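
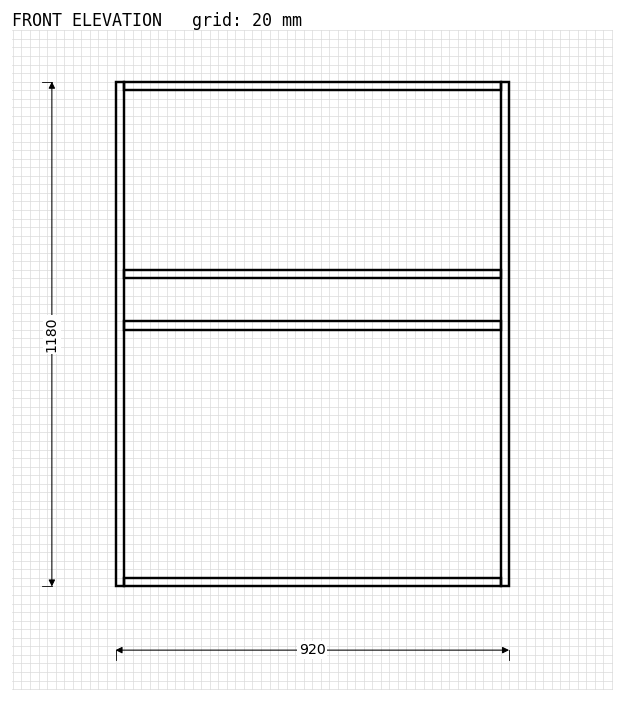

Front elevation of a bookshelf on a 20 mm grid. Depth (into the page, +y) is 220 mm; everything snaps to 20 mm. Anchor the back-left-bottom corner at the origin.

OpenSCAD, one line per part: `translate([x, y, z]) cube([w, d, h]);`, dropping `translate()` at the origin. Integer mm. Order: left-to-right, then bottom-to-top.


cube([20, 220, 1180]);
translate([20, 0, 0]) cube([880, 220, 20]);
translate([20, 0, 600]) cube([880, 220, 20]);
translate([20, 0, 720]) cube([880, 220, 20]);
translate([20, 0, 1160]) cube([880, 220, 20]);
translate([900, 0, 0]) cube([20, 220, 1180]);


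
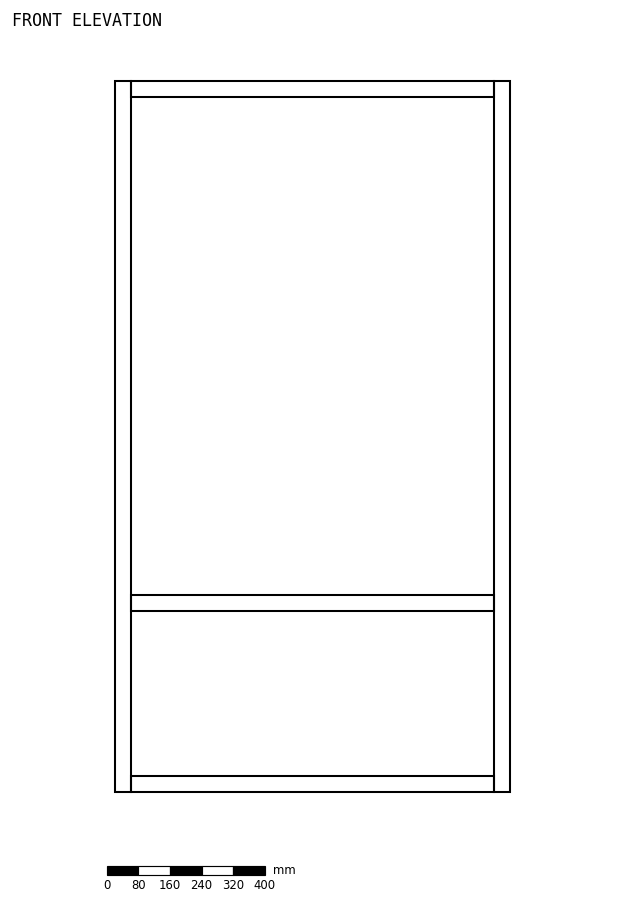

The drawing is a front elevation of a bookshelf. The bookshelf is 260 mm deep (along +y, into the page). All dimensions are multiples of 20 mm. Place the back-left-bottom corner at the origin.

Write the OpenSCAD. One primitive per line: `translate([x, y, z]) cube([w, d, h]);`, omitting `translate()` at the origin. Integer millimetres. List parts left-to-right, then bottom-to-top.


cube([40, 260, 1800]);
translate([40, 0, 0]) cube([920, 260, 40]);
translate([40, 0, 460]) cube([920, 260, 40]);
translate([40, 0, 1760]) cube([920, 260, 40]);
translate([960, 0, 0]) cube([40, 260, 1800]);


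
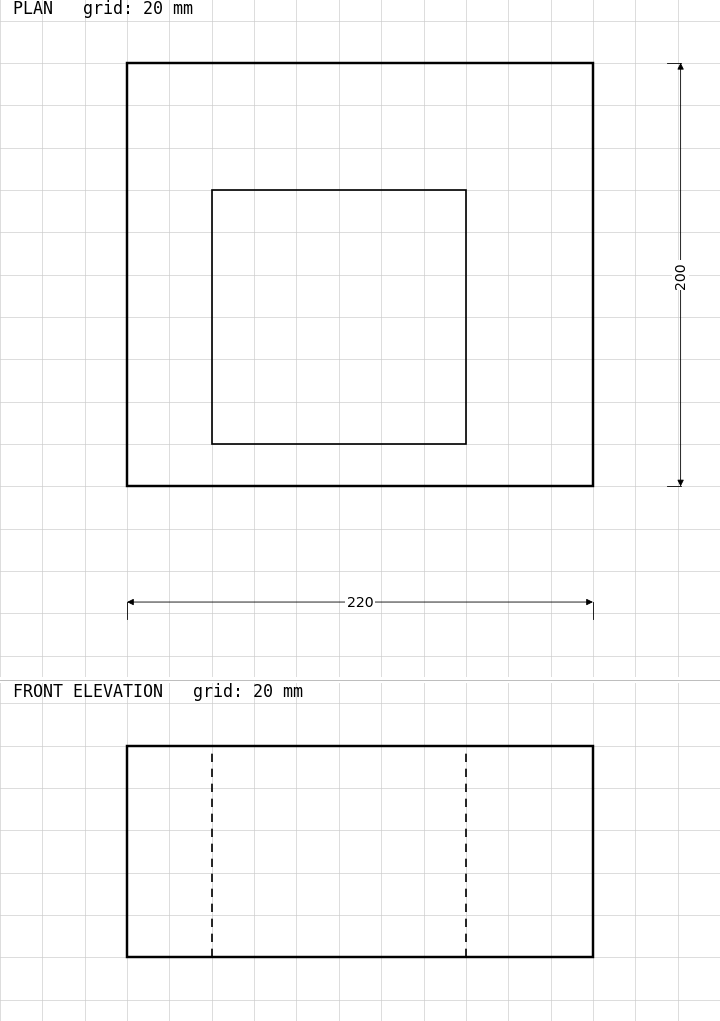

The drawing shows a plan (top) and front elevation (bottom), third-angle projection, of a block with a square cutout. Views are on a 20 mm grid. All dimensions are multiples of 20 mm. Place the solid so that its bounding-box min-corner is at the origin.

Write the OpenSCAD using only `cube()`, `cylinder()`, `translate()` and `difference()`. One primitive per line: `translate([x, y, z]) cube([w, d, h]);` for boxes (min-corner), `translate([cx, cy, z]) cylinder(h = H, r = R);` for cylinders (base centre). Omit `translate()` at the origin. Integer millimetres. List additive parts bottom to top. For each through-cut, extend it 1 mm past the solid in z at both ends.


difference() {
  cube([220, 200, 100]);
  translate([40, 20, -1]) cube([120, 120, 102]);
}


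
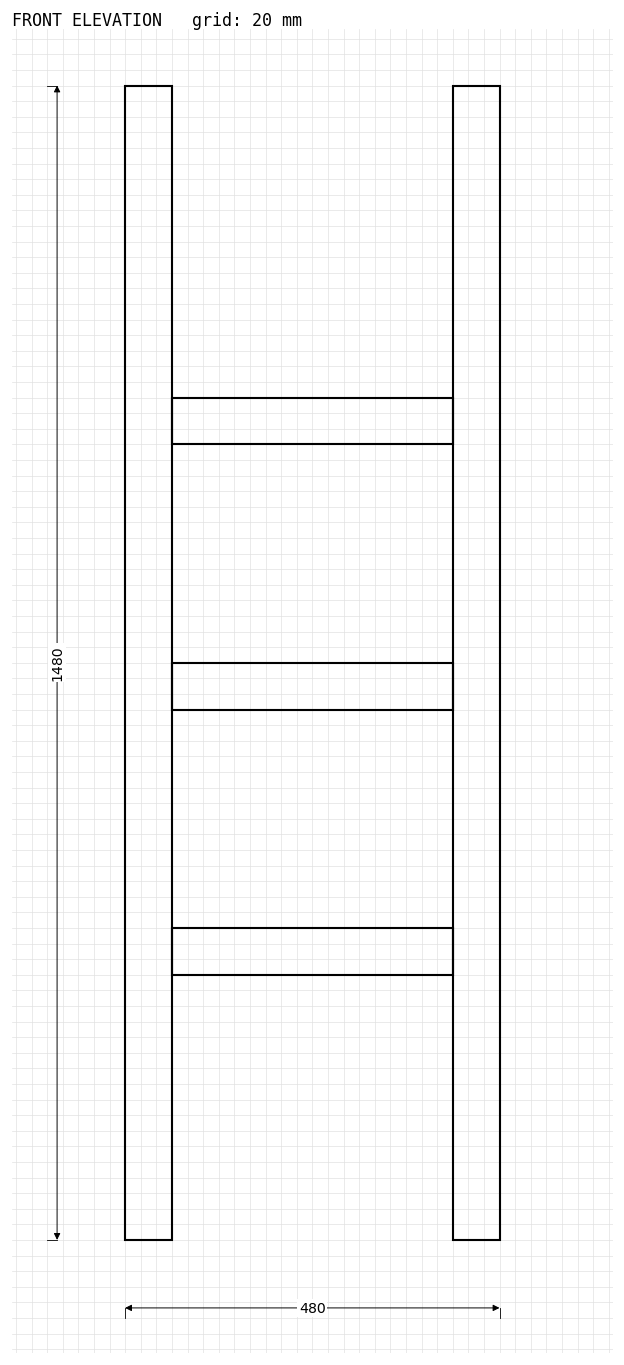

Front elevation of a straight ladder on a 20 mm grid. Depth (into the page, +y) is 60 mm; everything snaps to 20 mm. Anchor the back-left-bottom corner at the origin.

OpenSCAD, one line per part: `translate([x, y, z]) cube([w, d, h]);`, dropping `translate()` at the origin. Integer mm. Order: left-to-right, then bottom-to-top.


cube([60, 60, 1480]);
translate([60, 0, 340]) cube([360, 60, 60]);
translate([60, 0, 680]) cube([360, 60, 60]);
translate([60, 0, 1020]) cube([360, 60, 60]);
translate([420, 0, 0]) cube([60, 60, 1480]);


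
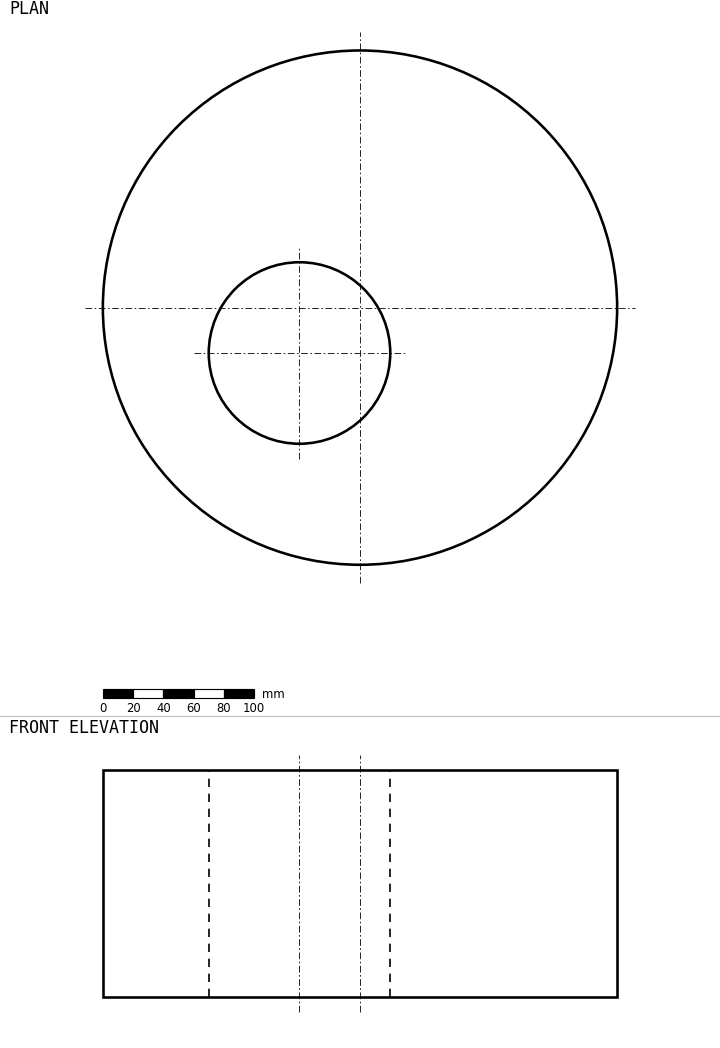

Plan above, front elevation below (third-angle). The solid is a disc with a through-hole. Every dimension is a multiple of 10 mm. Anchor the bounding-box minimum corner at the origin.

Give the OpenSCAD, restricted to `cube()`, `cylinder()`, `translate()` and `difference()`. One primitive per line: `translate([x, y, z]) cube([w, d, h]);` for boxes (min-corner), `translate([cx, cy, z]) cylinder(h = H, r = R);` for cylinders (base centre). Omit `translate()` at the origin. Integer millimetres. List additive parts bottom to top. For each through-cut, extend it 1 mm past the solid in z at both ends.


difference() {
  translate([170, 170, 0]) cylinder(h = 150, r = 170);
  translate([130, 140, -1]) cylinder(h = 152, r = 60);
}


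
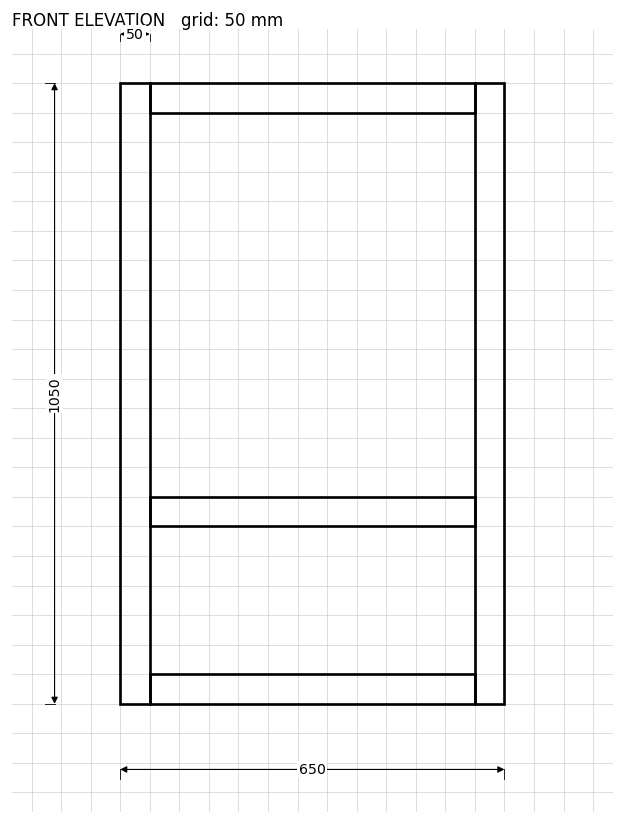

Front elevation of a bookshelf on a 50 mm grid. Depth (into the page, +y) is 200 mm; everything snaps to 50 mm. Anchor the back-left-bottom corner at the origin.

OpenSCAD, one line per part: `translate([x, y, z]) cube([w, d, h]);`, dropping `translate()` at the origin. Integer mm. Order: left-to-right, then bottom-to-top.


cube([50, 200, 1050]);
translate([50, 0, 0]) cube([550, 200, 50]);
translate([50, 0, 300]) cube([550, 200, 50]);
translate([50, 0, 1000]) cube([550, 200, 50]);
translate([600, 0, 0]) cube([50, 200, 1050]);


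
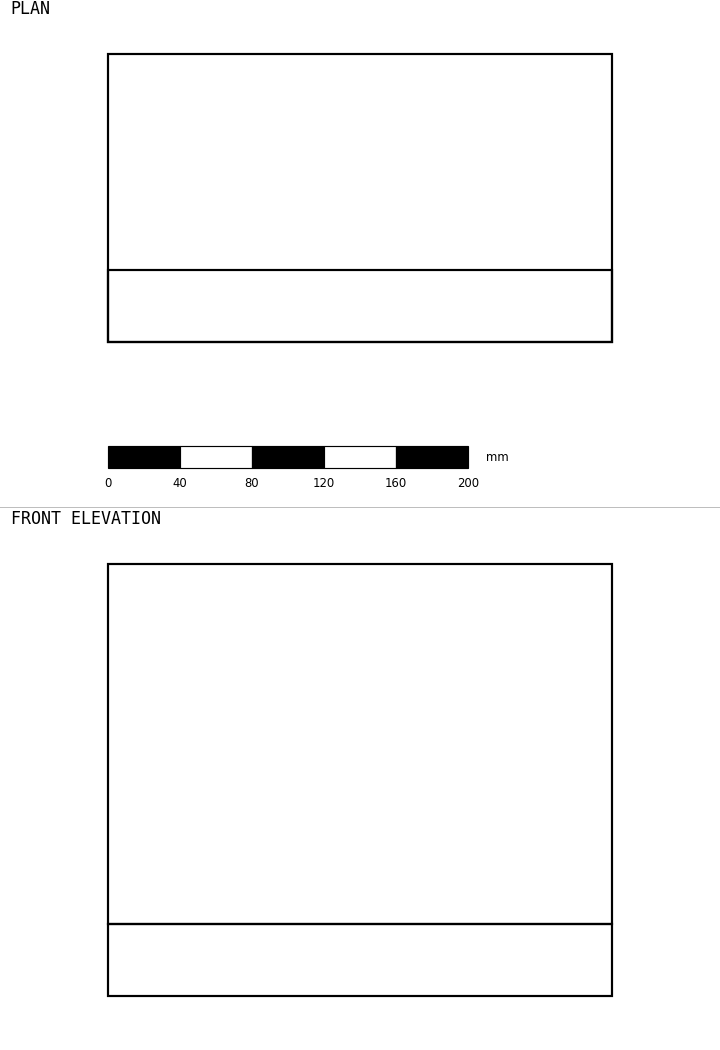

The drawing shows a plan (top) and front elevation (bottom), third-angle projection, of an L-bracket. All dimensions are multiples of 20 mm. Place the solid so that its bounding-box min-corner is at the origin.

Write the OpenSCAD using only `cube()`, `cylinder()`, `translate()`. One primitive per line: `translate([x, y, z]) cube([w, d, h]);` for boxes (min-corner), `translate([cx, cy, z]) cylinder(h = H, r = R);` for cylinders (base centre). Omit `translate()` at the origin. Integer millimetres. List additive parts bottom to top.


cube([280, 160, 40]);
translate([0, 0, 40]) cube([280, 40, 200]);


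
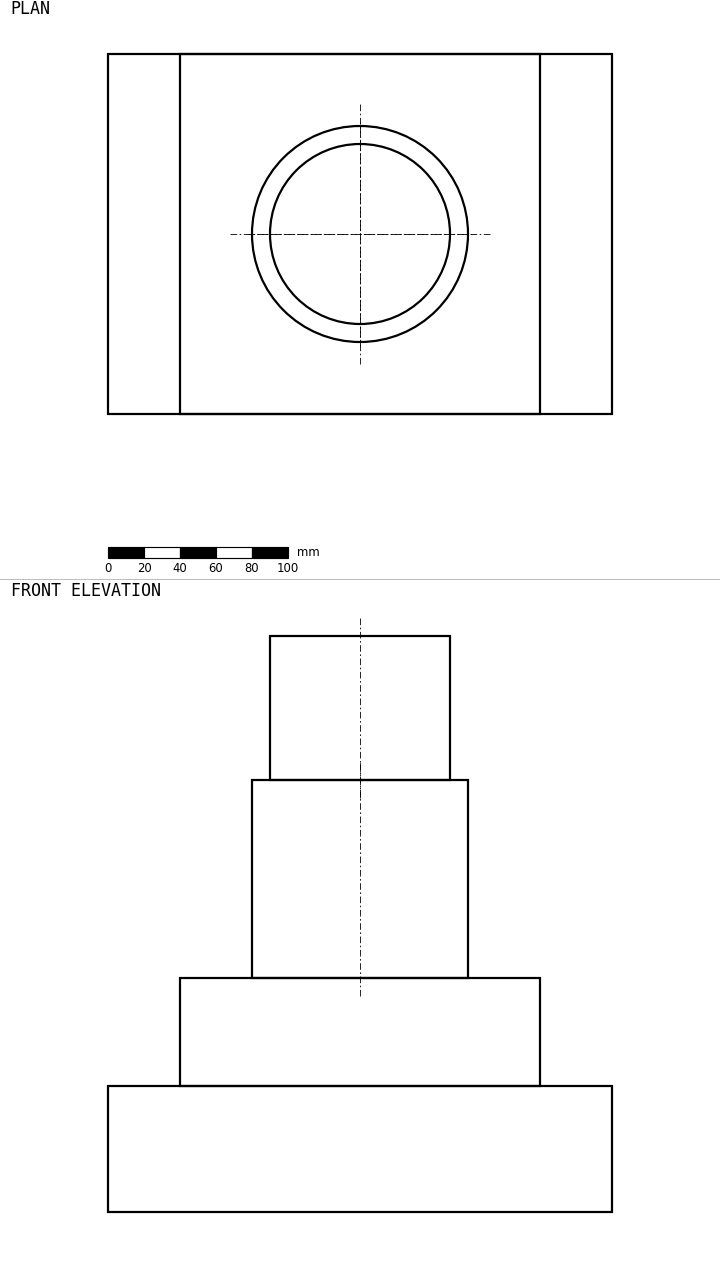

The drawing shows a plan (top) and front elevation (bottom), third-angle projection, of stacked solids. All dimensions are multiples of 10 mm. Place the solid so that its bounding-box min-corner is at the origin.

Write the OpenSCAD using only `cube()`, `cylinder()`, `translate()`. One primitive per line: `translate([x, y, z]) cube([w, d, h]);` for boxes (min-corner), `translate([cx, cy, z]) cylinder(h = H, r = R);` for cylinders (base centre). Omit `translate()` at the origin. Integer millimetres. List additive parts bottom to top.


cube([280, 200, 70]);
translate([40, 0, 70]) cube([200, 200, 60]);
translate([140, 100, 130]) cylinder(h = 110, r = 60);
translate([140, 100, 240]) cylinder(h = 80, r = 50);


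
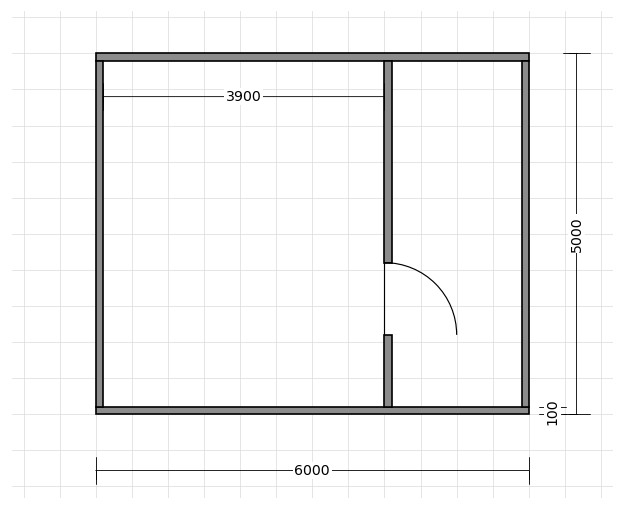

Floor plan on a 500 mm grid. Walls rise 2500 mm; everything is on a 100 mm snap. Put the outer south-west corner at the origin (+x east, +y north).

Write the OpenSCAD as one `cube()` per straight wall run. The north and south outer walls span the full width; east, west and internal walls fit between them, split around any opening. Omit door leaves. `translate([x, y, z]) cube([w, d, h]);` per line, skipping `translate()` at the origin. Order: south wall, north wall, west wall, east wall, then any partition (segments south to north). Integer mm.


cube([6000, 100, 2500]);
translate([0, 4900, 0]) cube([6000, 100, 2500]);
translate([0, 100, 0]) cube([100, 4800, 2500]);
translate([5900, 100, 0]) cube([100, 4800, 2500]);
translate([4000, 100, 0]) cube([100, 1000, 2500]);
translate([4000, 2100, 0]) cube([100, 2800, 2500]);


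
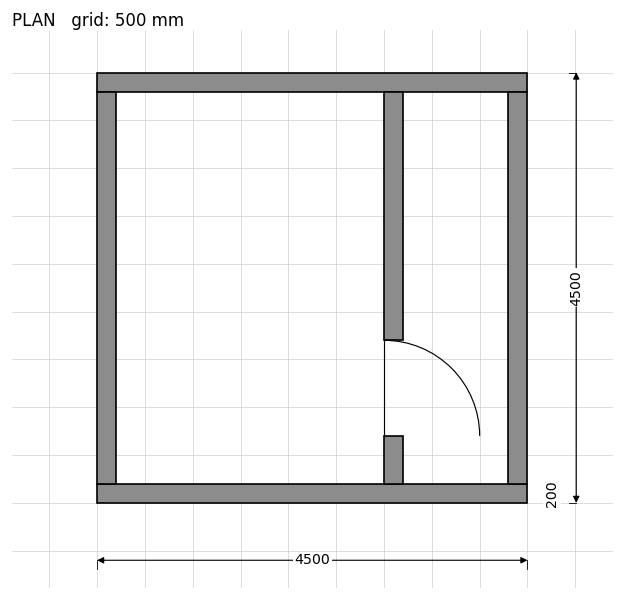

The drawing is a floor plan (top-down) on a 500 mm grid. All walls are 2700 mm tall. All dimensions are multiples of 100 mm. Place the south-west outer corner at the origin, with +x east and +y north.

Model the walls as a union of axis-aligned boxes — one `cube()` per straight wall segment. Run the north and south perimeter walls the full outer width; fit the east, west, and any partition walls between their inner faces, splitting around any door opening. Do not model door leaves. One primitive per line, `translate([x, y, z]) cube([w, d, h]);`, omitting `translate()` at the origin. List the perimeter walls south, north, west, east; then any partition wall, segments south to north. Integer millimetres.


cube([4500, 200, 2700]);
translate([0, 4300, 0]) cube([4500, 200, 2700]);
translate([0, 200, 0]) cube([200, 4100, 2700]);
translate([4300, 200, 0]) cube([200, 4100, 2700]);
translate([3000, 200, 0]) cube([200, 500, 2700]);
translate([3000, 1700, 0]) cube([200, 2600, 2700]);


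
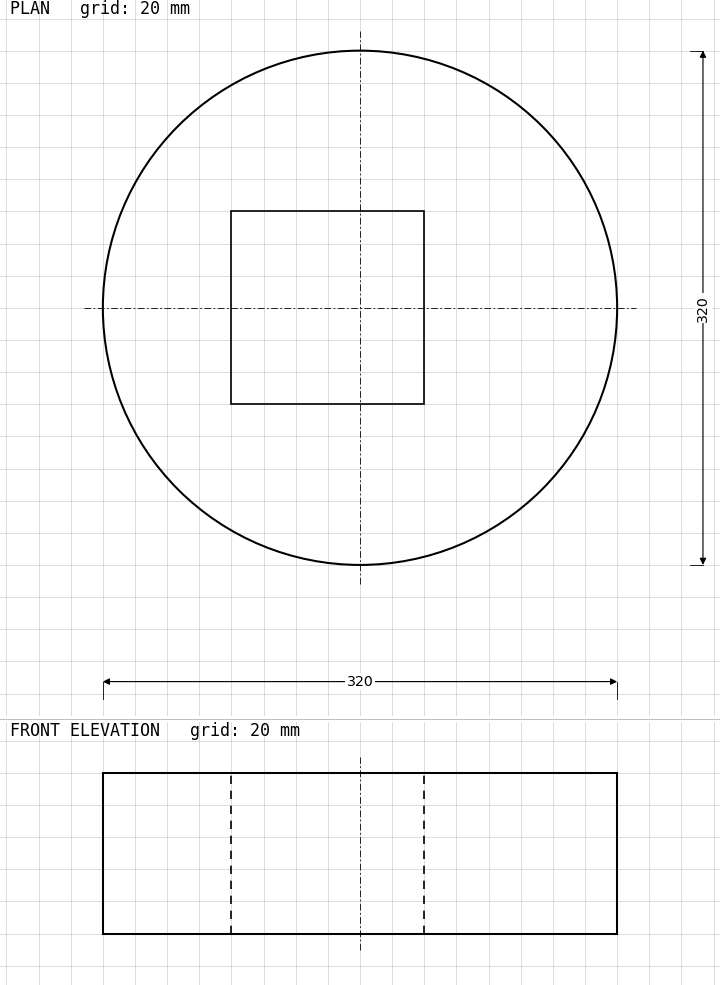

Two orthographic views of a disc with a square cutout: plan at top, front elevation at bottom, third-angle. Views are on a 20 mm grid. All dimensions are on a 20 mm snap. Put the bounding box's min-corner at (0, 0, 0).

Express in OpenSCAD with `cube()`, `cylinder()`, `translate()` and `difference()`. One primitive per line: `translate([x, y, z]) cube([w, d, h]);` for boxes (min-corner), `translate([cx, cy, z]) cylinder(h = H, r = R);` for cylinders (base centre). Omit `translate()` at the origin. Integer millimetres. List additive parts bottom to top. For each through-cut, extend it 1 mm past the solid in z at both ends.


difference() {
  translate([160, 160, 0]) cylinder(h = 100, r = 160);
  translate([80, 100, -1]) cube([120, 120, 102]);
}


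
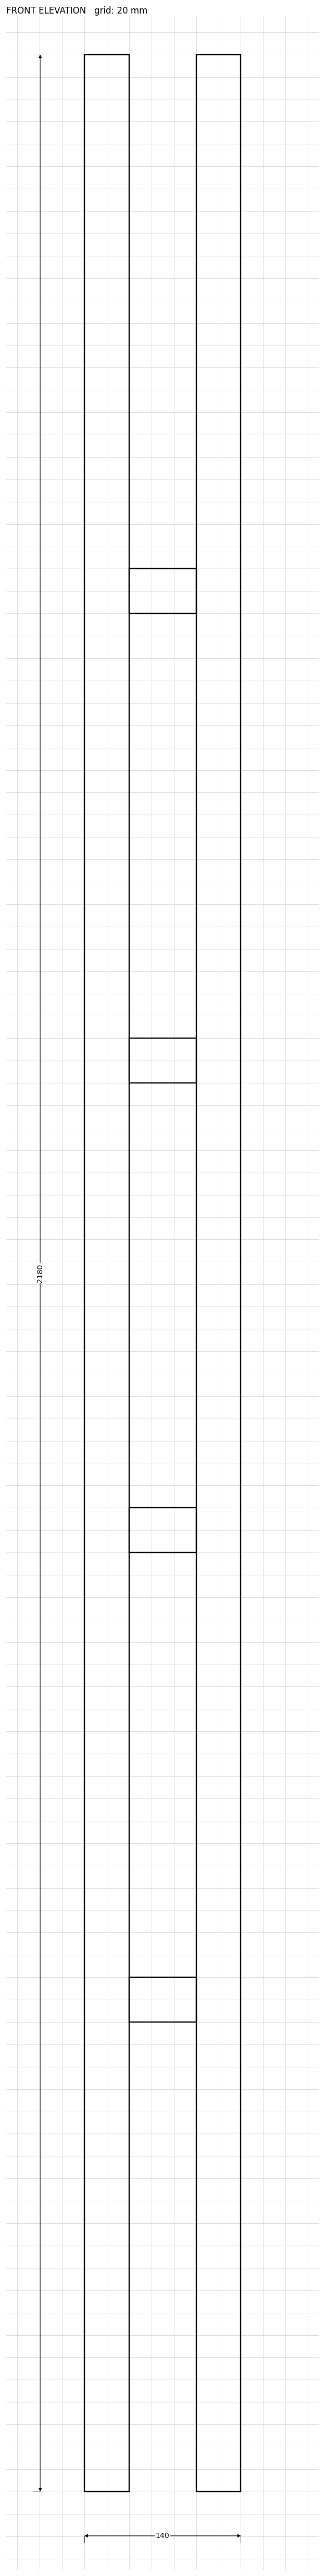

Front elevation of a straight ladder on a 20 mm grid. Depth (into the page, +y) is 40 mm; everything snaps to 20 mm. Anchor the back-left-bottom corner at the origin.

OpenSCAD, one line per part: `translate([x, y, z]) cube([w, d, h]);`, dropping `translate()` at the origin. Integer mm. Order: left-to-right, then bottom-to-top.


cube([40, 40, 2180]);
translate([40, 0, 420]) cube([60, 40, 40]);
translate([40, 0, 840]) cube([60, 40, 40]);
translate([40, 0, 1260]) cube([60, 40, 40]);
translate([40, 0, 1680]) cube([60, 40, 40]);
translate([100, 0, 0]) cube([40, 40, 2180]);


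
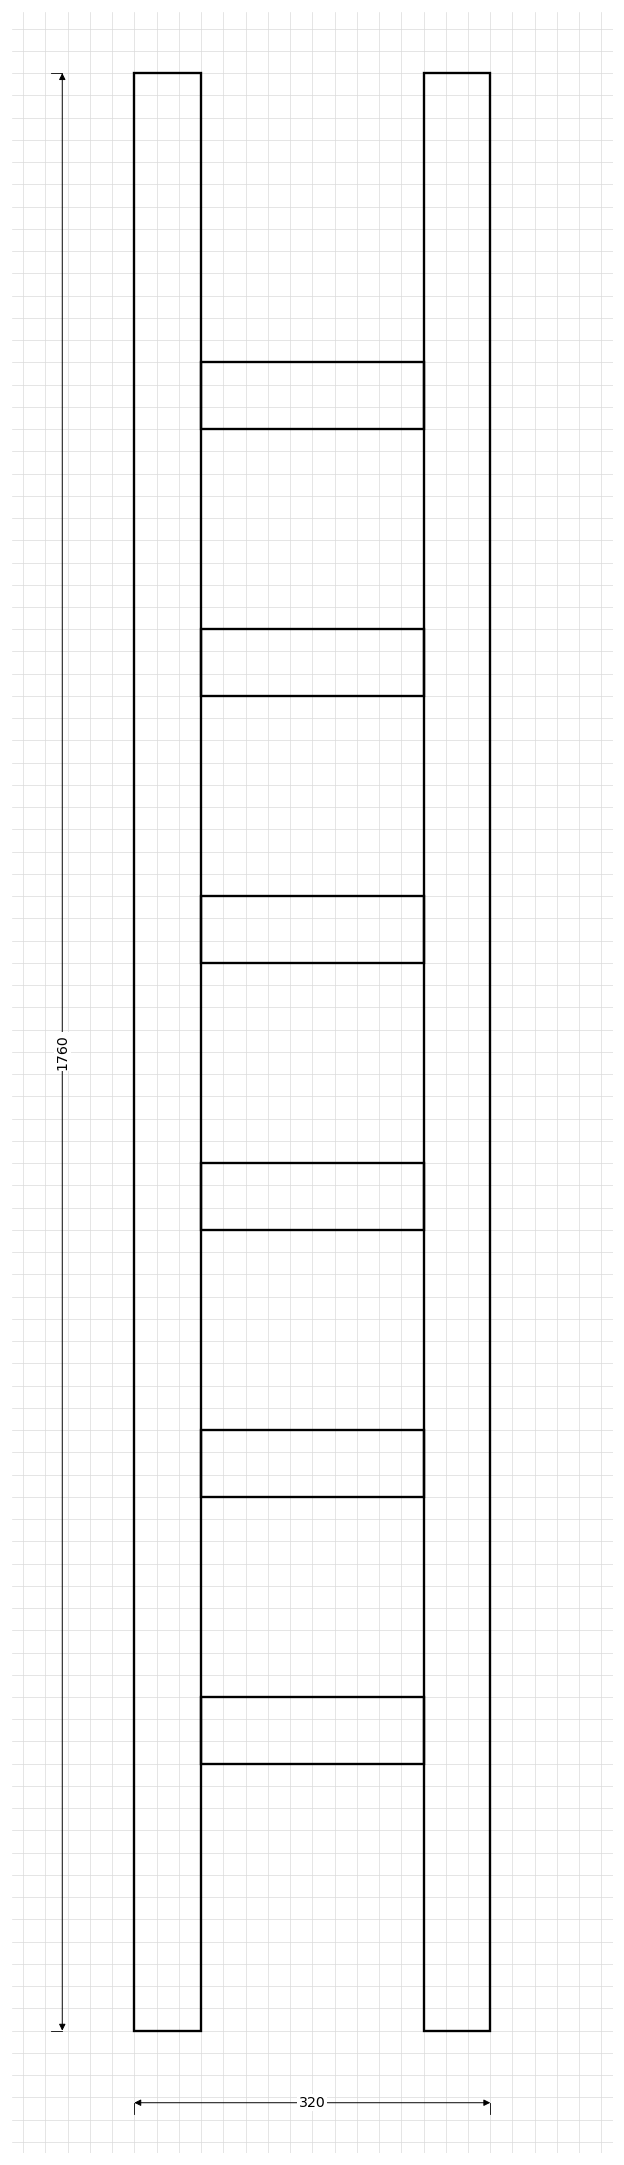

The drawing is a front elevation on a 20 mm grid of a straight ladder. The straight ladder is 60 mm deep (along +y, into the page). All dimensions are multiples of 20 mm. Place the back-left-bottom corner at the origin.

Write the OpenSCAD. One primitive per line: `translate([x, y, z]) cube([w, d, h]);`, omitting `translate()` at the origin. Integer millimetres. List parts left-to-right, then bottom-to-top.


cube([60, 60, 1760]);
translate([60, 0, 240]) cube([200, 60, 60]);
translate([60, 0, 480]) cube([200, 60, 60]);
translate([60, 0, 720]) cube([200, 60, 60]);
translate([60, 0, 960]) cube([200, 60, 60]);
translate([60, 0, 1200]) cube([200, 60, 60]);
translate([60, 0, 1440]) cube([200, 60, 60]);
translate([260, 0, 0]) cube([60, 60, 1760]);


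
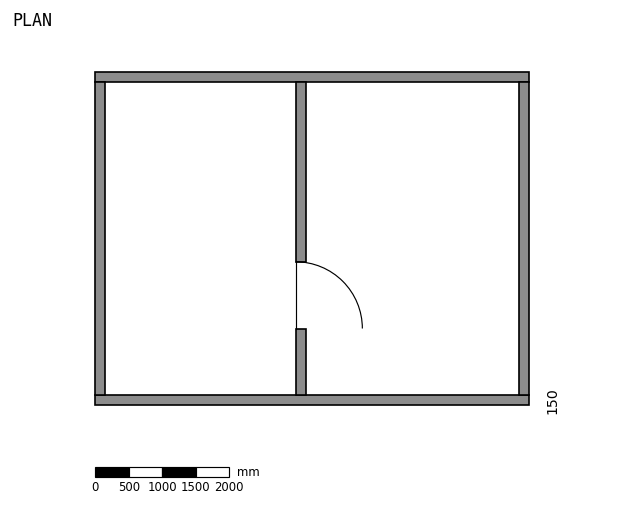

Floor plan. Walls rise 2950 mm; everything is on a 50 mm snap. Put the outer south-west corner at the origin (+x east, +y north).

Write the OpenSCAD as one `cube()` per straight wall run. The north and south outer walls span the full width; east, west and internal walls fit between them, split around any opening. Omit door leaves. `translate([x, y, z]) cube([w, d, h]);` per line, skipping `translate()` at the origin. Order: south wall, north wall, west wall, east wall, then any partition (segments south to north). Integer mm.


cube([6500, 150, 2950]);
translate([0, 4850, 0]) cube([6500, 150, 2950]);
translate([0, 150, 0]) cube([150, 4700, 2950]);
translate([6350, 150, 0]) cube([150, 4700, 2950]);
translate([3000, 150, 0]) cube([150, 1000, 2950]);
translate([3000, 2150, 0]) cube([150, 2700, 2950]);


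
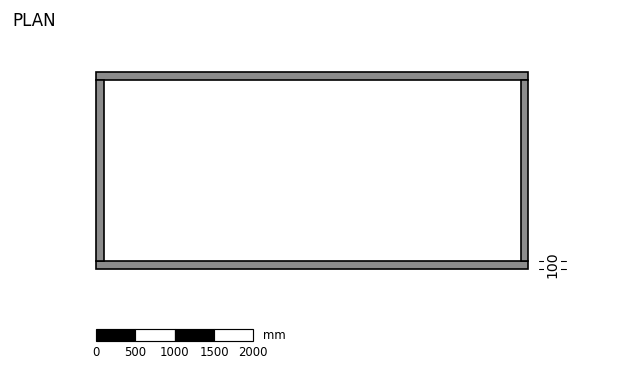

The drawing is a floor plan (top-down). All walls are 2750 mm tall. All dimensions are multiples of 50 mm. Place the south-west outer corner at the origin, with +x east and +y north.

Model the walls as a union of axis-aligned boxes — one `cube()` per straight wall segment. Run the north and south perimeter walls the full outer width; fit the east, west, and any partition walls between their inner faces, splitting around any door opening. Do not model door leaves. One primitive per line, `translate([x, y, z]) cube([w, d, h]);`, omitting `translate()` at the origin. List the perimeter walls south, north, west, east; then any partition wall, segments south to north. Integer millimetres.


cube([5500, 100, 2750]);
translate([0, 2400, 0]) cube([5500, 100, 2750]);
translate([0, 100, 0]) cube([100, 2300, 2750]);
translate([5400, 100, 0]) cube([100, 2300, 2750]);


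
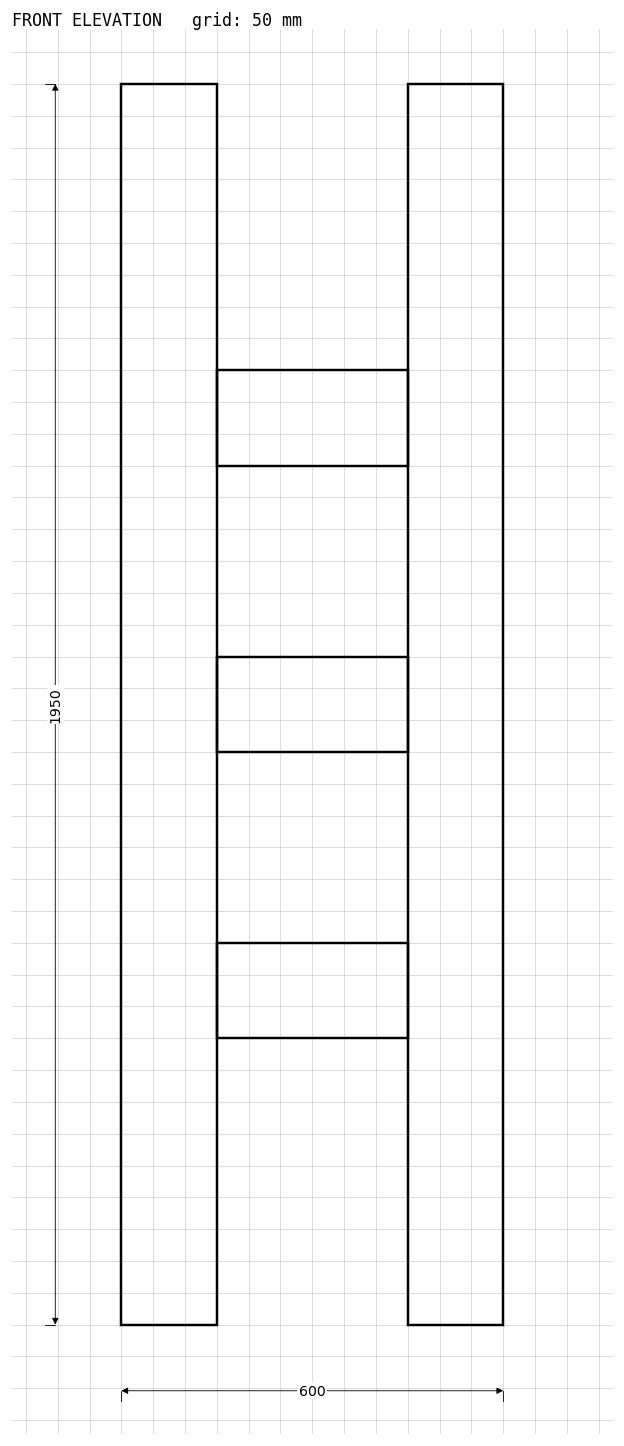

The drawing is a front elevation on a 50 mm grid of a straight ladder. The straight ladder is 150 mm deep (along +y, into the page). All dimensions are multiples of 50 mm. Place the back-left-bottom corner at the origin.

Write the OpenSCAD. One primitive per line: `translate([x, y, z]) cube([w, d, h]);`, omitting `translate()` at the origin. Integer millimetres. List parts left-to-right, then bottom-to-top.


cube([150, 150, 1950]);
translate([150, 0, 450]) cube([300, 150, 150]);
translate([150, 0, 900]) cube([300, 150, 150]);
translate([150, 0, 1350]) cube([300, 150, 150]);
translate([450, 0, 0]) cube([150, 150, 1950]);


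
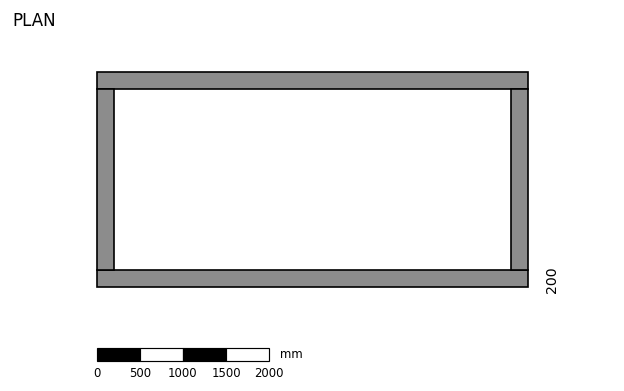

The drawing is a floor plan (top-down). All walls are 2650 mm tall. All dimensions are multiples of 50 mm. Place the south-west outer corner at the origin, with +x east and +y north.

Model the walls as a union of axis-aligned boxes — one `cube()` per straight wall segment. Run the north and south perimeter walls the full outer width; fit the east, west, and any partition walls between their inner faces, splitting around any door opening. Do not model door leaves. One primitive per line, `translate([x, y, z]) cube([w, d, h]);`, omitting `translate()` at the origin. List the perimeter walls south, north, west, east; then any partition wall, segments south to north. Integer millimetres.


cube([5000, 200, 2650]);
translate([0, 2300, 0]) cube([5000, 200, 2650]);
translate([0, 200, 0]) cube([200, 2100, 2650]);
translate([4800, 200, 0]) cube([200, 2100, 2650]);


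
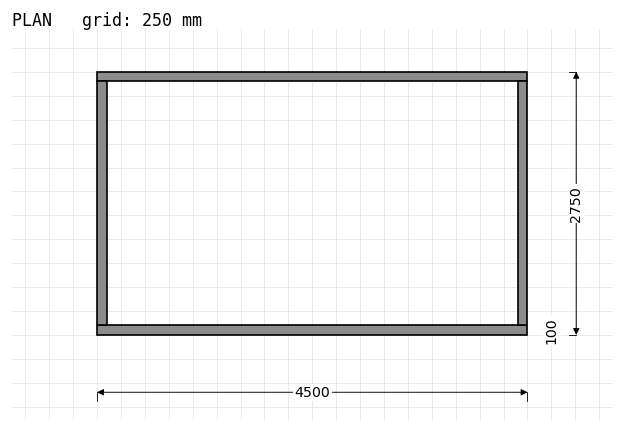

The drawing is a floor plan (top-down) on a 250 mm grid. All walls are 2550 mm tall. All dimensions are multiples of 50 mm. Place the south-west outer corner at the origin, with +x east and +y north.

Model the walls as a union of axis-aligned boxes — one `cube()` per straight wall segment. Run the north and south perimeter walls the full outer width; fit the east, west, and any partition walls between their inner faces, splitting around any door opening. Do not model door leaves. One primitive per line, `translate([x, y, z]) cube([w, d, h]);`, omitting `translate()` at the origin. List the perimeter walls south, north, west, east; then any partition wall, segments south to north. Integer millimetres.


cube([4500, 100, 2550]);
translate([0, 2650, 0]) cube([4500, 100, 2550]);
translate([0, 100, 0]) cube([100, 2550, 2550]);
translate([4400, 100, 0]) cube([100, 2550, 2550]);


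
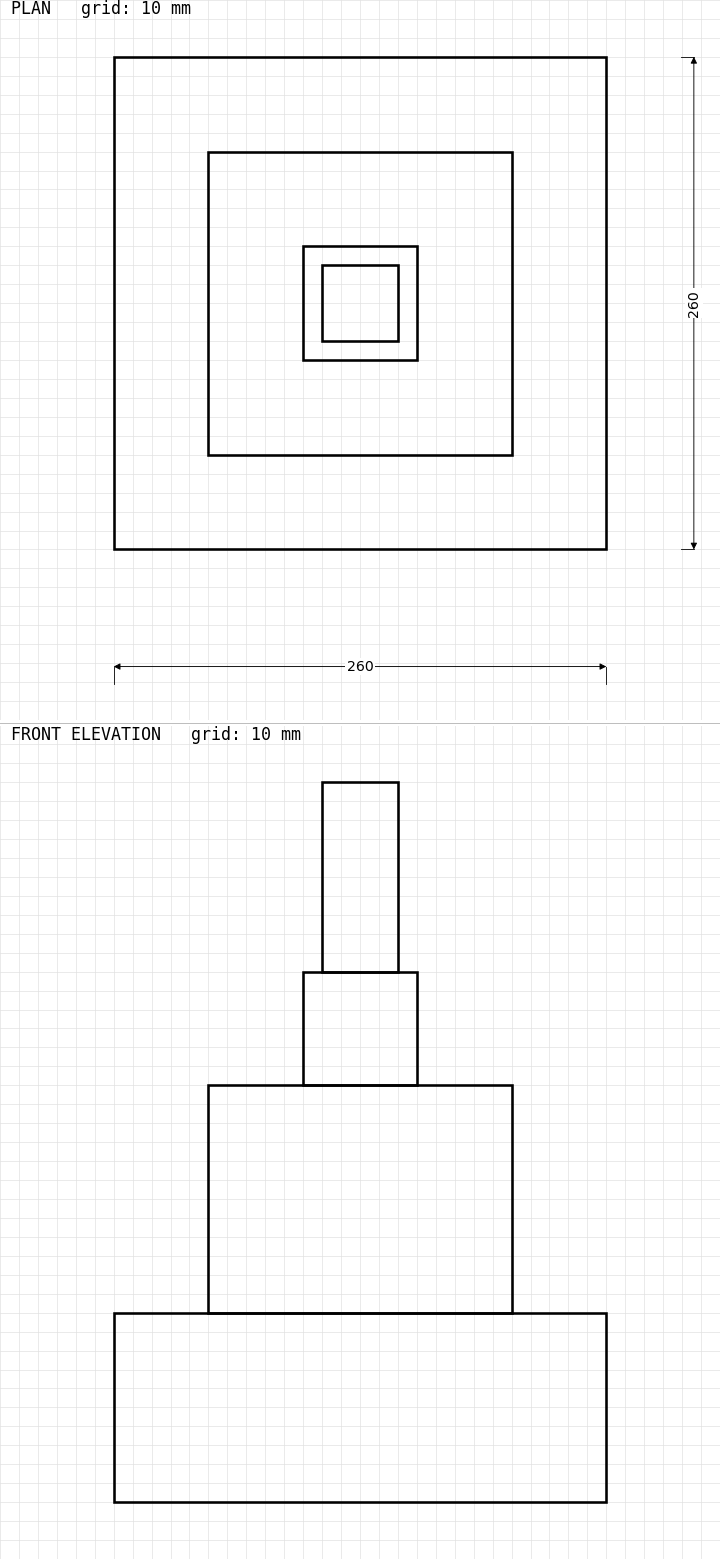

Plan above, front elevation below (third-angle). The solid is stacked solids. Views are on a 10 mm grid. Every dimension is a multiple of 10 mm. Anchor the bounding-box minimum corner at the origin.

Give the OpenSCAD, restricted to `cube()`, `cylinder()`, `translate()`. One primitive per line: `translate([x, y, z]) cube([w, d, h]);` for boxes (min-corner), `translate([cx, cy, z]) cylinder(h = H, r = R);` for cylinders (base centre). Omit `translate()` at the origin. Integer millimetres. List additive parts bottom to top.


cube([260, 260, 100]);
translate([50, 50, 100]) cube([160, 160, 120]);
translate([100, 100, 220]) cube([60, 60, 60]);
translate([110, 110, 280]) cube([40, 40, 100]);


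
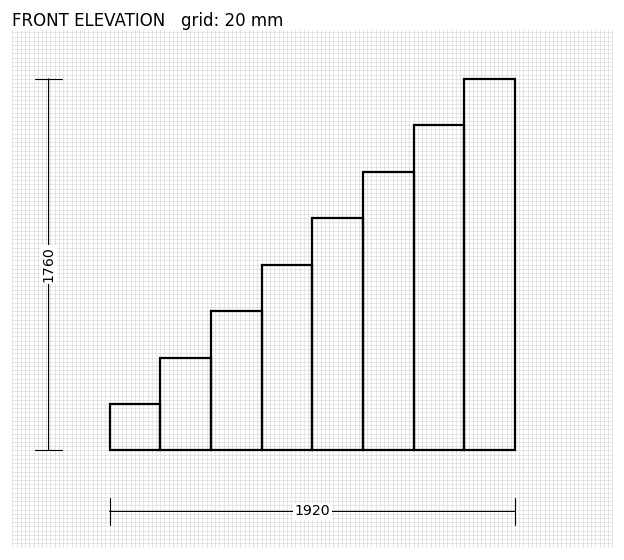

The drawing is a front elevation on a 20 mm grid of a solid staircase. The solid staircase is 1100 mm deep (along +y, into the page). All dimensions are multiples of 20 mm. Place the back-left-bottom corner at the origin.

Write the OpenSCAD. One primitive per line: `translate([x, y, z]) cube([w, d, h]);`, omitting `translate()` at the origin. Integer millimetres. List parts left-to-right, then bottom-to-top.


cube([240, 1100, 220]);
translate([240, 0, 0]) cube([240, 1100, 440]);
translate([480, 0, 0]) cube([240, 1100, 660]);
translate([720, 0, 0]) cube([240, 1100, 880]);
translate([960, 0, 0]) cube([240, 1100, 1100]);
translate([1200, 0, 0]) cube([240, 1100, 1320]);
translate([1440, 0, 0]) cube([240, 1100, 1540]);
translate([1680, 0, 0]) cube([240, 1100, 1760]);


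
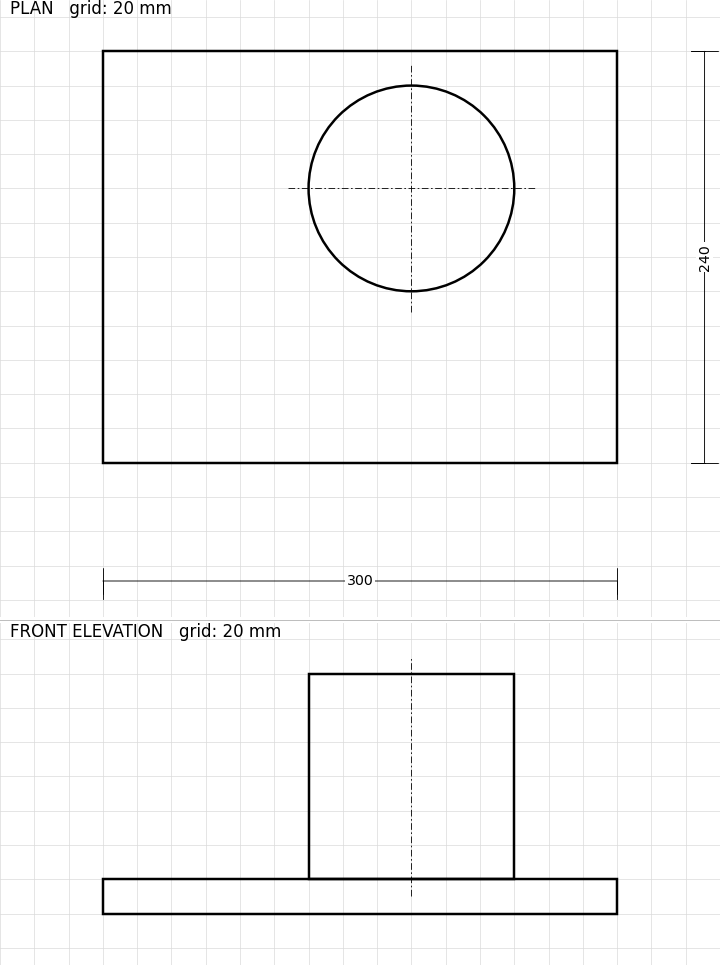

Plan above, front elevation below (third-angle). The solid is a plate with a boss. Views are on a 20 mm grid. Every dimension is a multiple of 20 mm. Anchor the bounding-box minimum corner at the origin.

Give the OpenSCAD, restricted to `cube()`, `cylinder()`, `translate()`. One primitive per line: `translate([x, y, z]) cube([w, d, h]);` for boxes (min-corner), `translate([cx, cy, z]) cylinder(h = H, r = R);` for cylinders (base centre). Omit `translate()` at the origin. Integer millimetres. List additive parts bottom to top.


cube([300, 240, 20]);
translate([180, 160, 20]) cylinder(h = 120, r = 60);


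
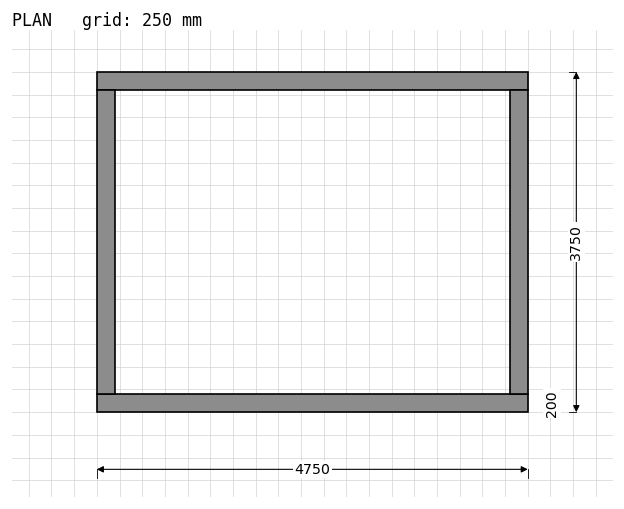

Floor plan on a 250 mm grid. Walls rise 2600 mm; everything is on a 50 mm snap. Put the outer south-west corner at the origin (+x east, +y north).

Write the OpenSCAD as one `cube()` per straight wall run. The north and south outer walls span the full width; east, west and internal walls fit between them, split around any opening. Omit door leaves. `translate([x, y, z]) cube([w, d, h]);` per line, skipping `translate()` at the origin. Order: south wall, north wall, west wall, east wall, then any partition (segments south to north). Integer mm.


cube([4750, 200, 2600]);
translate([0, 3550, 0]) cube([4750, 200, 2600]);
translate([0, 200, 0]) cube([200, 3350, 2600]);
translate([4550, 200, 0]) cube([200, 3350, 2600]);


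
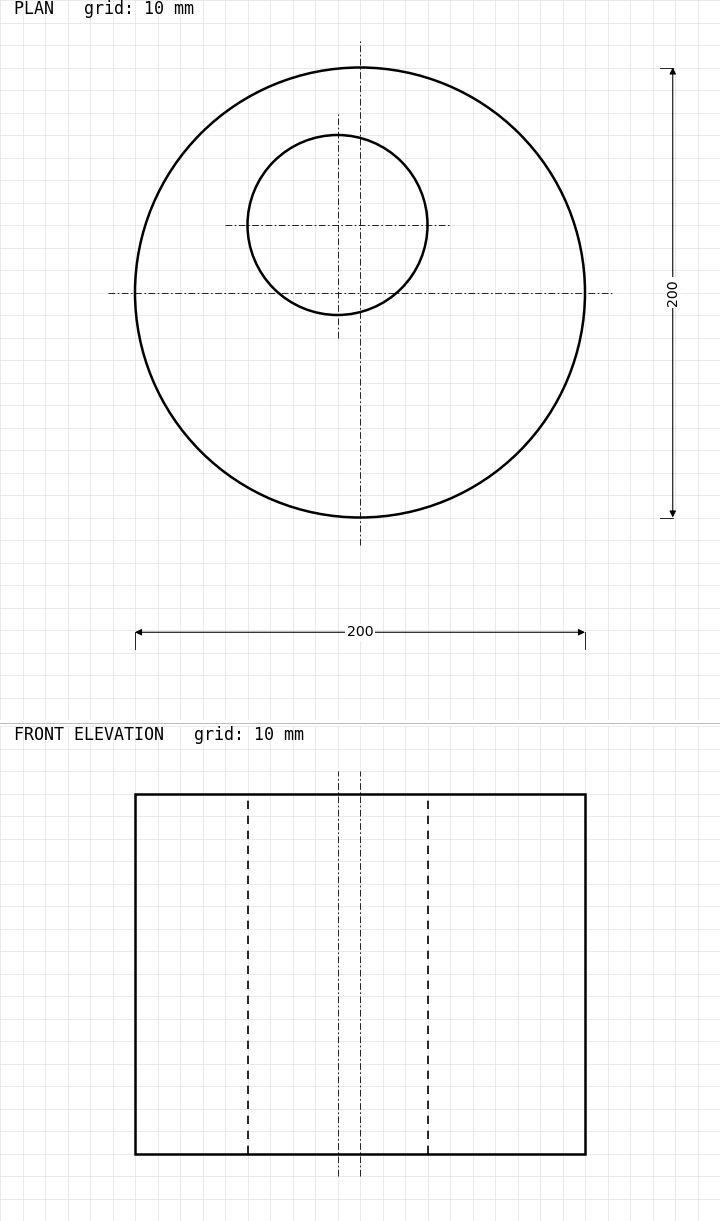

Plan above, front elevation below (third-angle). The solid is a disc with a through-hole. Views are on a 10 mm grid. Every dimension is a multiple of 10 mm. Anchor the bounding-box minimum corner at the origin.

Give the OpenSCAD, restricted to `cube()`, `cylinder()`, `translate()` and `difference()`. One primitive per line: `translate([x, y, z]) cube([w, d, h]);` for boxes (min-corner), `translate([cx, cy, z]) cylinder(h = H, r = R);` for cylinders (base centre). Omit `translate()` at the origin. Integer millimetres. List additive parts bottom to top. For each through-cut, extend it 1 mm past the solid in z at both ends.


difference() {
  translate([100, 100, 0]) cylinder(h = 160, r = 100);
  translate([90, 130, -1]) cylinder(h = 162, r = 40);
}


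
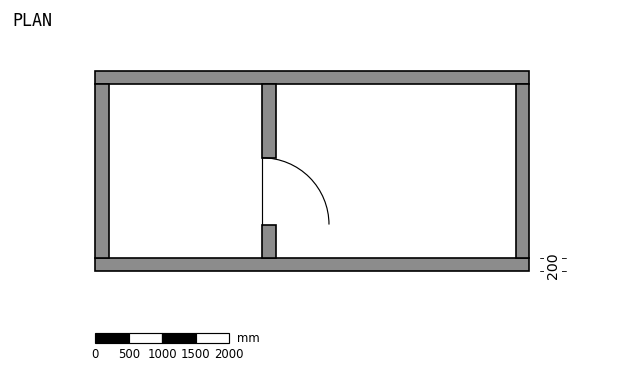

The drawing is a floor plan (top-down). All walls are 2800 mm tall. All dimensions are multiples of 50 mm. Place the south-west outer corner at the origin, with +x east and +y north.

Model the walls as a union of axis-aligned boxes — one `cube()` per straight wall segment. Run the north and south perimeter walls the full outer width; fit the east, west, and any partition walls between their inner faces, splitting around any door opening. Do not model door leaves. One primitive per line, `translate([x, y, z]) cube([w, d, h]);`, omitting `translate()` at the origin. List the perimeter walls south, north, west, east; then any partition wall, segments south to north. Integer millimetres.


cube([6500, 200, 2800]);
translate([0, 2800, 0]) cube([6500, 200, 2800]);
translate([0, 200, 0]) cube([200, 2600, 2800]);
translate([6300, 200, 0]) cube([200, 2600, 2800]);
translate([2500, 200, 0]) cube([200, 500, 2800]);
translate([2500, 1700, 0]) cube([200, 1100, 2800]);


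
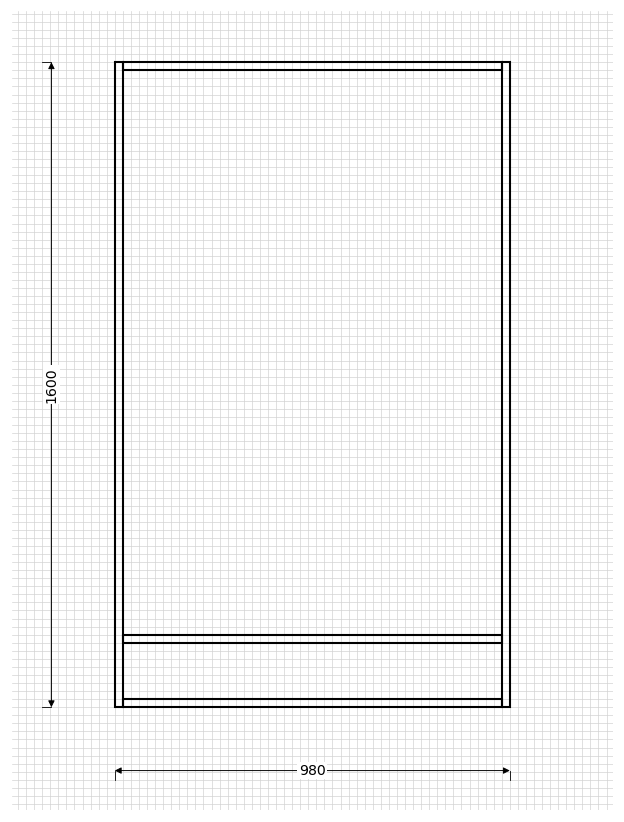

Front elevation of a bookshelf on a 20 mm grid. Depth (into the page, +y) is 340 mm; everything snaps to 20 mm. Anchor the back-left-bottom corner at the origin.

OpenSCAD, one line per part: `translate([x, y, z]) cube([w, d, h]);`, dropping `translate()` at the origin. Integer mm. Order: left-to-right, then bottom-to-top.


cube([20, 340, 1600]);
translate([20, 0, 0]) cube([940, 340, 20]);
translate([20, 0, 160]) cube([940, 340, 20]);
translate([20, 0, 1580]) cube([940, 340, 20]);
translate([960, 0, 0]) cube([20, 340, 1600]);


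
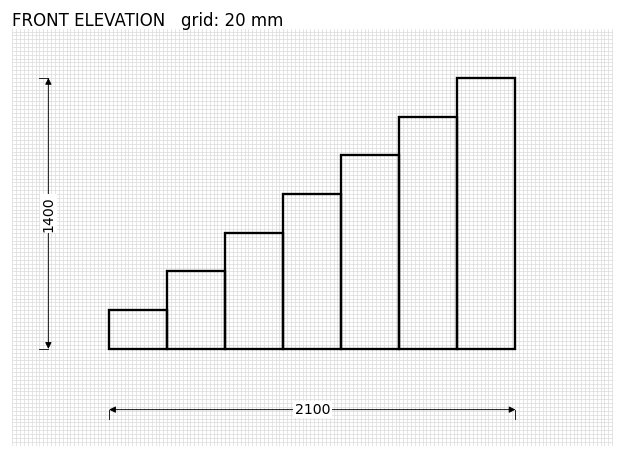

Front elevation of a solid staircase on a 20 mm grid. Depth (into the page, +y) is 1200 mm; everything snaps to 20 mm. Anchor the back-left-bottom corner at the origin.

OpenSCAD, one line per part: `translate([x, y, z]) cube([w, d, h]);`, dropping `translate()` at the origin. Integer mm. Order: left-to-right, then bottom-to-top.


cube([300, 1200, 200]);
translate([300, 0, 0]) cube([300, 1200, 400]);
translate([600, 0, 0]) cube([300, 1200, 600]);
translate([900, 0, 0]) cube([300, 1200, 800]);
translate([1200, 0, 0]) cube([300, 1200, 1000]);
translate([1500, 0, 0]) cube([300, 1200, 1200]);
translate([1800, 0, 0]) cube([300, 1200, 1400]);


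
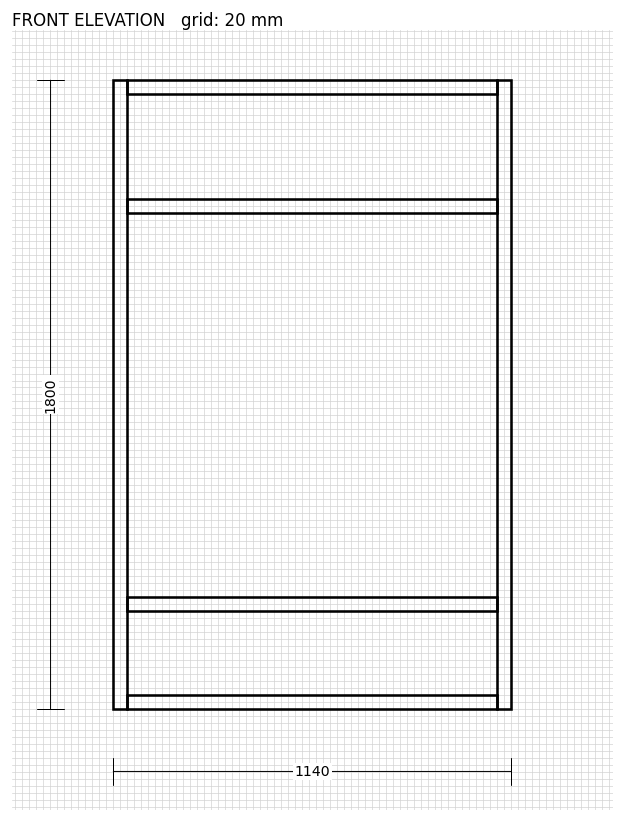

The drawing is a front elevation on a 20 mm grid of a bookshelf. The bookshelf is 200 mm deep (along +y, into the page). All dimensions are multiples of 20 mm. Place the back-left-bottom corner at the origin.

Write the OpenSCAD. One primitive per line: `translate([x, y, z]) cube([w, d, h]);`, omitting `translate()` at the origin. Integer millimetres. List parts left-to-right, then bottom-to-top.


cube([40, 200, 1800]);
translate([40, 0, 0]) cube([1060, 200, 40]);
translate([40, 0, 280]) cube([1060, 200, 40]);
translate([40, 0, 1420]) cube([1060, 200, 40]);
translate([40, 0, 1760]) cube([1060, 200, 40]);
translate([1100, 0, 0]) cube([40, 200, 1800]);


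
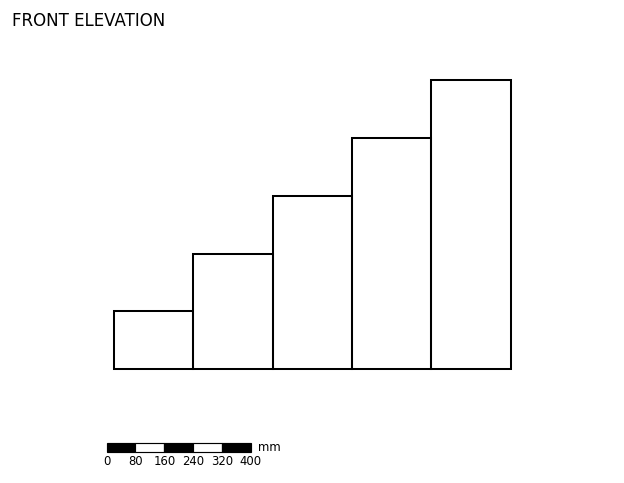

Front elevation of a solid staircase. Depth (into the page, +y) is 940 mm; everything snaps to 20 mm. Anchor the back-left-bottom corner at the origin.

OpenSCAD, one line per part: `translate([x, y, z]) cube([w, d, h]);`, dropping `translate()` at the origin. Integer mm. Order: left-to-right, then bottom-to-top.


cube([220, 940, 160]);
translate([220, 0, 0]) cube([220, 940, 320]);
translate([440, 0, 0]) cube([220, 940, 480]);
translate([660, 0, 0]) cube([220, 940, 640]);
translate([880, 0, 0]) cube([220, 940, 800]);


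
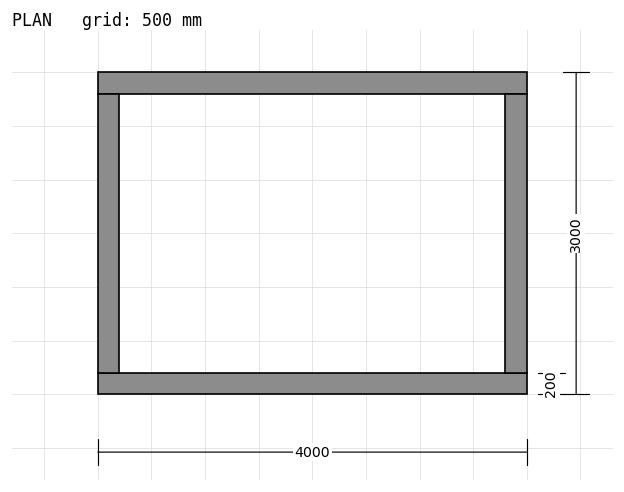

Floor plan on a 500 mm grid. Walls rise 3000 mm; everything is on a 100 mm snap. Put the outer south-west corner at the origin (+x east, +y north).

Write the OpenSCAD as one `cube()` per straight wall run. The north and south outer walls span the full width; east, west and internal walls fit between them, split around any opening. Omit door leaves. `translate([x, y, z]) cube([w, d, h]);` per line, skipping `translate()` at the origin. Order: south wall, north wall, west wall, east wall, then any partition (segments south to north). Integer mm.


cube([4000, 200, 3000]);
translate([0, 2800, 0]) cube([4000, 200, 3000]);
translate([0, 200, 0]) cube([200, 2600, 3000]);
translate([3800, 200, 0]) cube([200, 2600, 3000]);


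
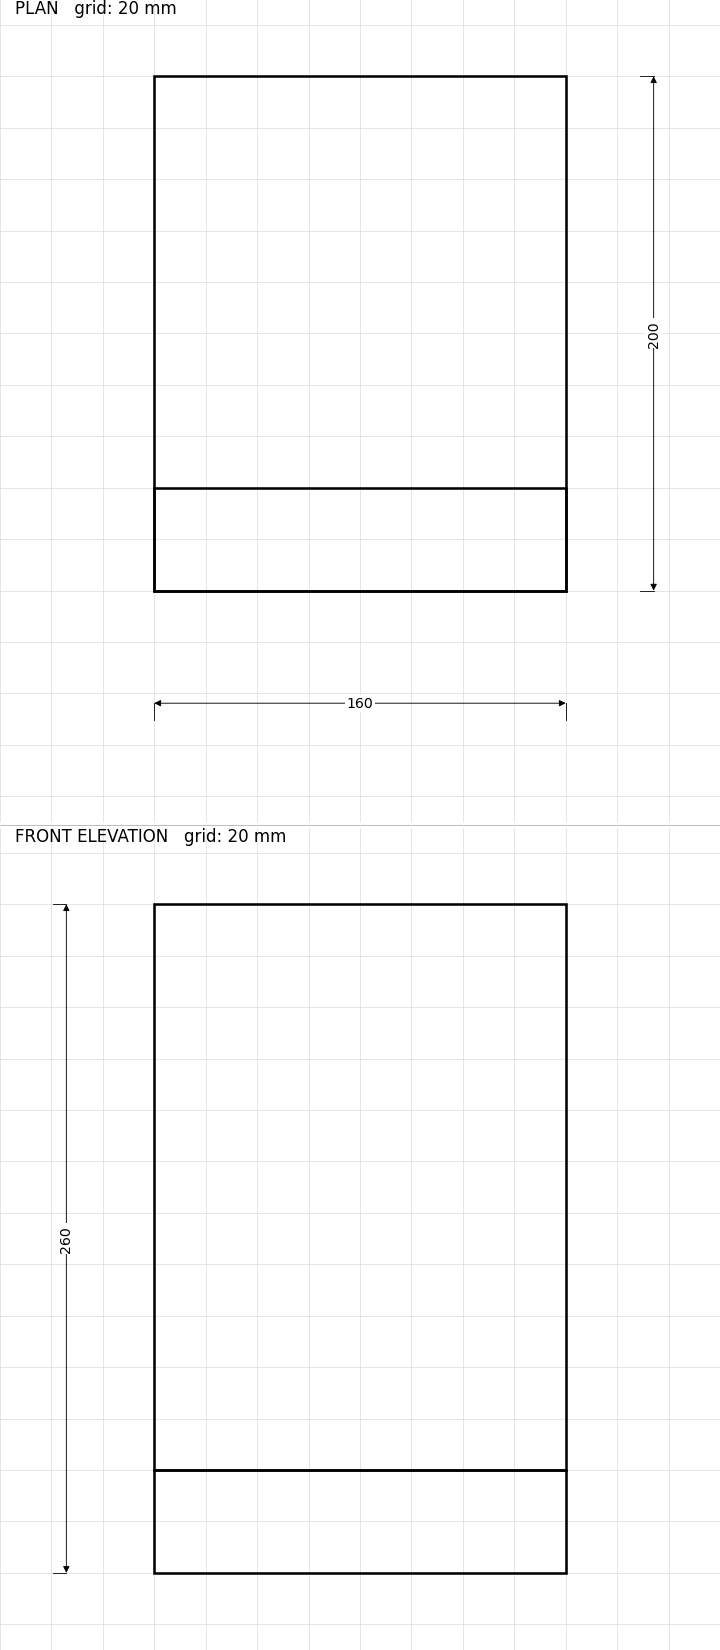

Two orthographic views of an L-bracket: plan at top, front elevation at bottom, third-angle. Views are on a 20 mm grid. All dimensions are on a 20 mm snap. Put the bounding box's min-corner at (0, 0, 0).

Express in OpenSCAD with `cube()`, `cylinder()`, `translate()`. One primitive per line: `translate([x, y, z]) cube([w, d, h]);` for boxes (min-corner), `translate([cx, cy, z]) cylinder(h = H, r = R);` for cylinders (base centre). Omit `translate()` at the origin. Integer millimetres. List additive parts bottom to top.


cube([160, 200, 40]);
translate([0, 0, 40]) cube([160, 40, 220]);


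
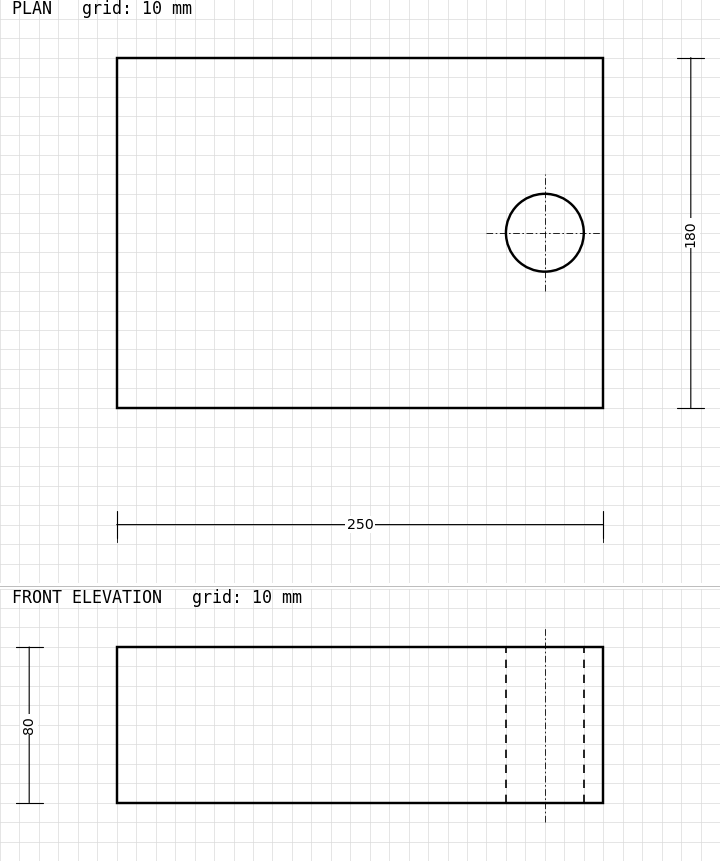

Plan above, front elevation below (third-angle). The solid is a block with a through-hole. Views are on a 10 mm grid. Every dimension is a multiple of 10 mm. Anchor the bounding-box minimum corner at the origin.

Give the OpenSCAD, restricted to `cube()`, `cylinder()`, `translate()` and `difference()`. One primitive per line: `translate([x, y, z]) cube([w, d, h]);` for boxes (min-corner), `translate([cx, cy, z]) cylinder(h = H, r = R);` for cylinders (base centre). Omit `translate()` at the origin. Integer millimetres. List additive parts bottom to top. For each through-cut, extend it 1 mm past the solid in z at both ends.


difference() {
  cube([250, 180, 80]);
  translate([220, 90, -1]) cylinder(h = 82, r = 20);
}


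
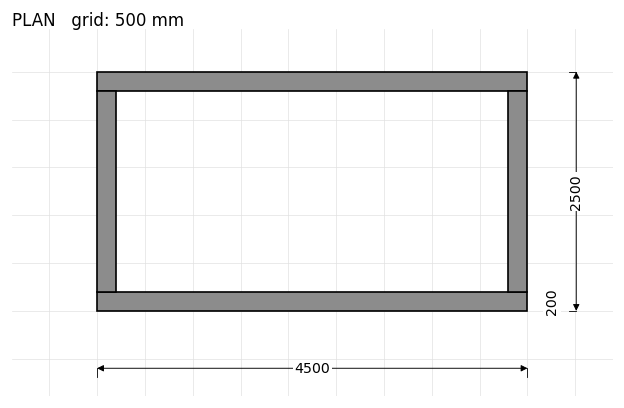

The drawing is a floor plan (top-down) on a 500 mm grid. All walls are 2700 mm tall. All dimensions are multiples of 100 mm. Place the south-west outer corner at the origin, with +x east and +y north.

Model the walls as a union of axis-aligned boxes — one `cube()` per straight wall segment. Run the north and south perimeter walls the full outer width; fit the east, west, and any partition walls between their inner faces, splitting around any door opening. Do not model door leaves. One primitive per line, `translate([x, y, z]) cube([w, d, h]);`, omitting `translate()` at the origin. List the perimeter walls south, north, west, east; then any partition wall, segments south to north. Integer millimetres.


cube([4500, 200, 2700]);
translate([0, 2300, 0]) cube([4500, 200, 2700]);
translate([0, 200, 0]) cube([200, 2100, 2700]);
translate([4300, 200, 0]) cube([200, 2100, 2700]);


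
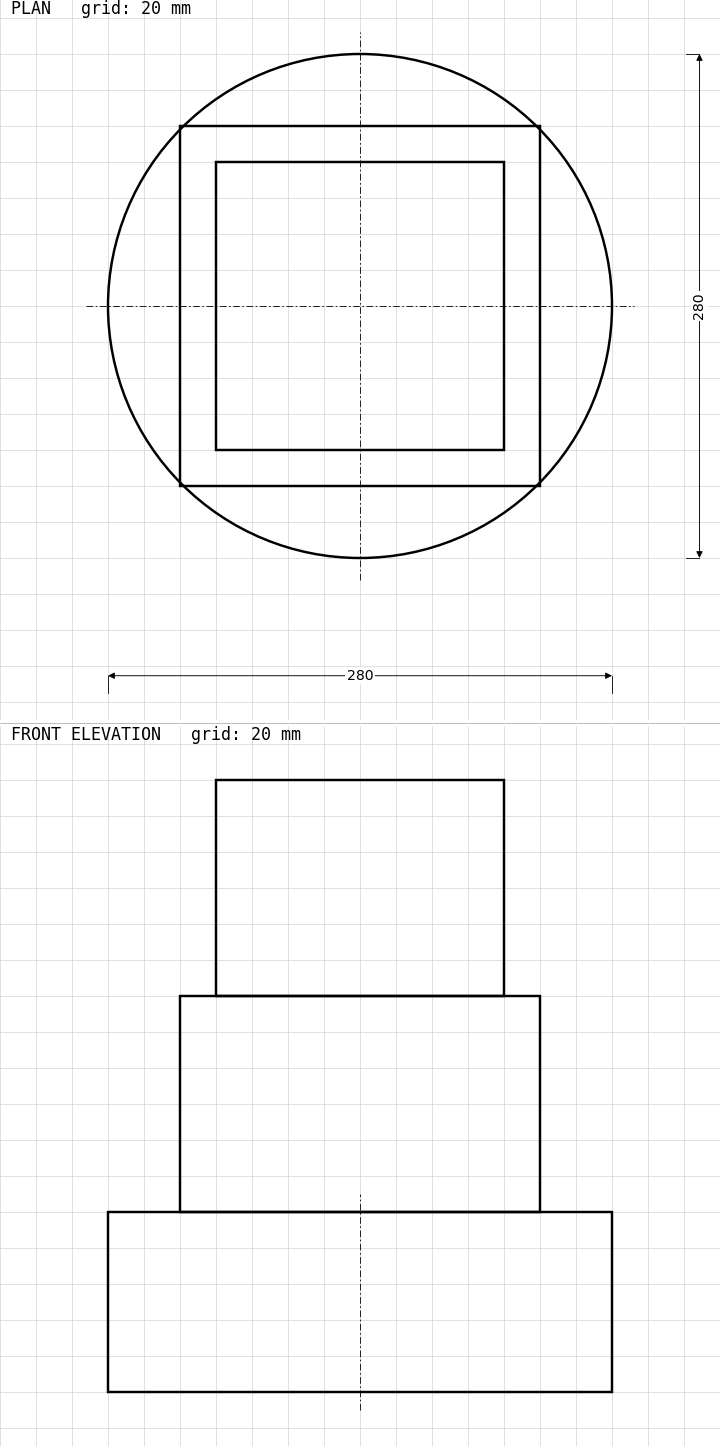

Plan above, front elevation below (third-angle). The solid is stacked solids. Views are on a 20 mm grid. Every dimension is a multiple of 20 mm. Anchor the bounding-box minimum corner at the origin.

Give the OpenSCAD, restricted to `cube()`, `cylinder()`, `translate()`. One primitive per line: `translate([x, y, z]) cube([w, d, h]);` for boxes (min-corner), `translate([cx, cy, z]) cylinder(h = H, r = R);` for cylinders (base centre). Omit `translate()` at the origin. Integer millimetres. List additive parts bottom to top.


translate([140, 140, 0]) cylinder(h = 100, r = 140);
translate([40, 40, 100]) cube([200, 200, 120]);
translate([60, 60, 220]) cube([160, 160, 120]);


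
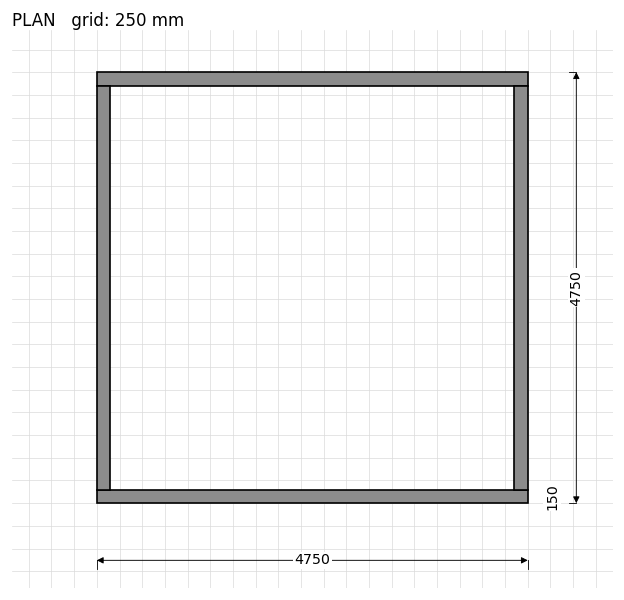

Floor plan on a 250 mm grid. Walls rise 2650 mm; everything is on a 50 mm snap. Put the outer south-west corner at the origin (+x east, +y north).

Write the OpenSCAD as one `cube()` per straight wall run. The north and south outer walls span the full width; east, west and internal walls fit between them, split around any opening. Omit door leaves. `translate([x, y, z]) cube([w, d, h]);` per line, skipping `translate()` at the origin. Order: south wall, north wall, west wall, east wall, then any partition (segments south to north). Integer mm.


cube([4750, 150, 2650]);
translate([0, 4600, 0]) cube([4750, 150, 2650]);
translate([0, 150, 0]) cube([150, 4450, 2650]);
translate([4600, 150, 0]) cube([150, 4450, 2650]);


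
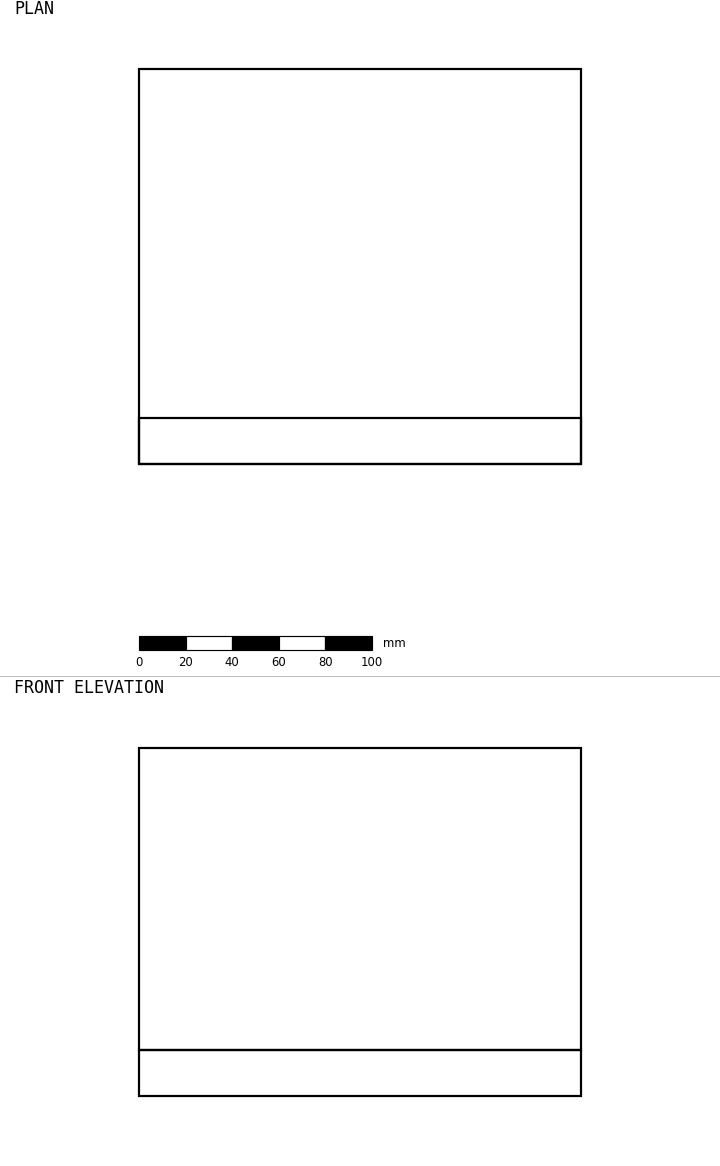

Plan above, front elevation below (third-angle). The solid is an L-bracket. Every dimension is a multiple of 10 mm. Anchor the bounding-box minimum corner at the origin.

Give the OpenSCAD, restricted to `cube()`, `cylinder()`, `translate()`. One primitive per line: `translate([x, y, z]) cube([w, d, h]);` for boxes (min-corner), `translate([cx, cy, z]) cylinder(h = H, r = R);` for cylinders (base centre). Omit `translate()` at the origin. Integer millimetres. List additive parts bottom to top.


cube([190, 170, 20]);
translate([0, 0, 20]) cube([190, 20, 130]);


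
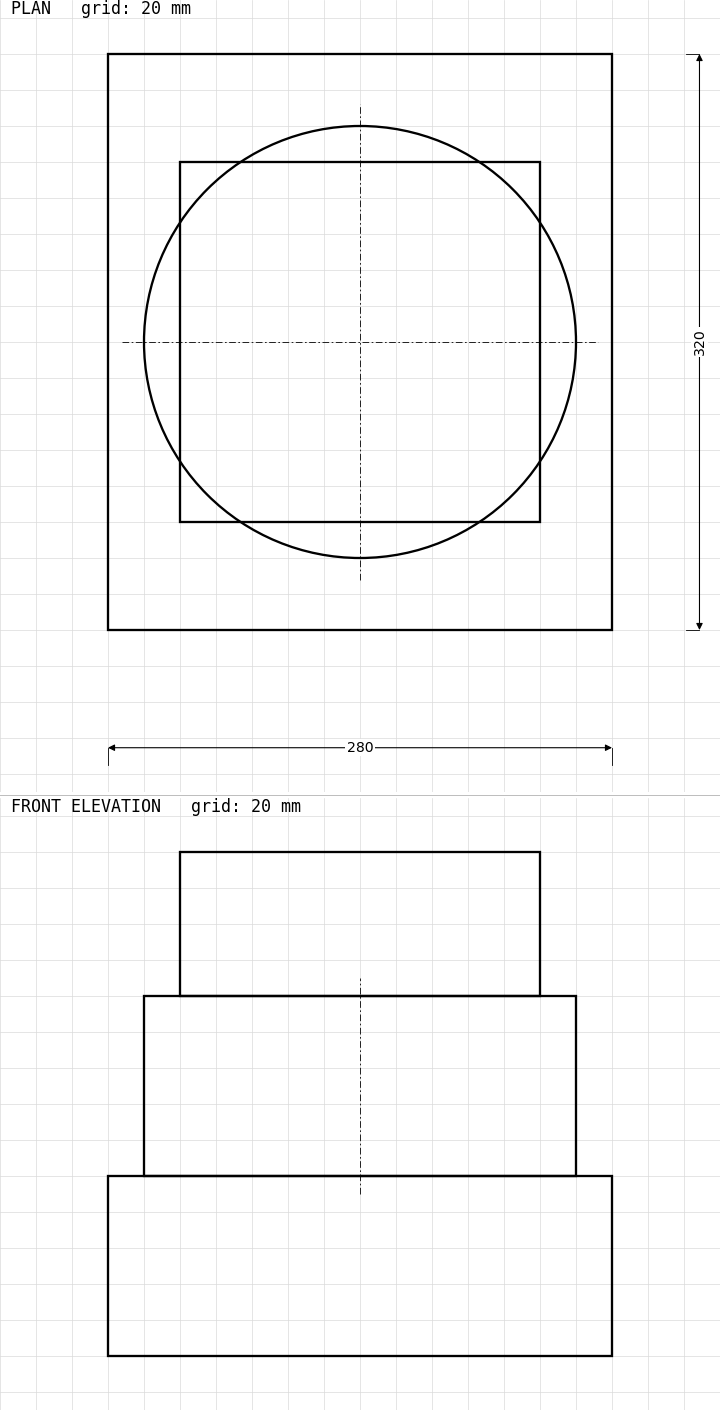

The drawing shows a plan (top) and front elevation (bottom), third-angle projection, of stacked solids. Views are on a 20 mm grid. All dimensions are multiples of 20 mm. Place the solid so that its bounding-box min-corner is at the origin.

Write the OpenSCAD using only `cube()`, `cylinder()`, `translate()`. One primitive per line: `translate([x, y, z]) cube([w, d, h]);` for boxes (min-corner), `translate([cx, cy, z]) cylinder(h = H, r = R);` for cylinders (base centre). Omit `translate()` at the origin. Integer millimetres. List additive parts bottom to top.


cube([280, 320, 100]);
translate([140, 160, 100]) cylinder(h = 100, r = 120);
translate([40, 60, 200]) cube([200, 200, 80]);
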